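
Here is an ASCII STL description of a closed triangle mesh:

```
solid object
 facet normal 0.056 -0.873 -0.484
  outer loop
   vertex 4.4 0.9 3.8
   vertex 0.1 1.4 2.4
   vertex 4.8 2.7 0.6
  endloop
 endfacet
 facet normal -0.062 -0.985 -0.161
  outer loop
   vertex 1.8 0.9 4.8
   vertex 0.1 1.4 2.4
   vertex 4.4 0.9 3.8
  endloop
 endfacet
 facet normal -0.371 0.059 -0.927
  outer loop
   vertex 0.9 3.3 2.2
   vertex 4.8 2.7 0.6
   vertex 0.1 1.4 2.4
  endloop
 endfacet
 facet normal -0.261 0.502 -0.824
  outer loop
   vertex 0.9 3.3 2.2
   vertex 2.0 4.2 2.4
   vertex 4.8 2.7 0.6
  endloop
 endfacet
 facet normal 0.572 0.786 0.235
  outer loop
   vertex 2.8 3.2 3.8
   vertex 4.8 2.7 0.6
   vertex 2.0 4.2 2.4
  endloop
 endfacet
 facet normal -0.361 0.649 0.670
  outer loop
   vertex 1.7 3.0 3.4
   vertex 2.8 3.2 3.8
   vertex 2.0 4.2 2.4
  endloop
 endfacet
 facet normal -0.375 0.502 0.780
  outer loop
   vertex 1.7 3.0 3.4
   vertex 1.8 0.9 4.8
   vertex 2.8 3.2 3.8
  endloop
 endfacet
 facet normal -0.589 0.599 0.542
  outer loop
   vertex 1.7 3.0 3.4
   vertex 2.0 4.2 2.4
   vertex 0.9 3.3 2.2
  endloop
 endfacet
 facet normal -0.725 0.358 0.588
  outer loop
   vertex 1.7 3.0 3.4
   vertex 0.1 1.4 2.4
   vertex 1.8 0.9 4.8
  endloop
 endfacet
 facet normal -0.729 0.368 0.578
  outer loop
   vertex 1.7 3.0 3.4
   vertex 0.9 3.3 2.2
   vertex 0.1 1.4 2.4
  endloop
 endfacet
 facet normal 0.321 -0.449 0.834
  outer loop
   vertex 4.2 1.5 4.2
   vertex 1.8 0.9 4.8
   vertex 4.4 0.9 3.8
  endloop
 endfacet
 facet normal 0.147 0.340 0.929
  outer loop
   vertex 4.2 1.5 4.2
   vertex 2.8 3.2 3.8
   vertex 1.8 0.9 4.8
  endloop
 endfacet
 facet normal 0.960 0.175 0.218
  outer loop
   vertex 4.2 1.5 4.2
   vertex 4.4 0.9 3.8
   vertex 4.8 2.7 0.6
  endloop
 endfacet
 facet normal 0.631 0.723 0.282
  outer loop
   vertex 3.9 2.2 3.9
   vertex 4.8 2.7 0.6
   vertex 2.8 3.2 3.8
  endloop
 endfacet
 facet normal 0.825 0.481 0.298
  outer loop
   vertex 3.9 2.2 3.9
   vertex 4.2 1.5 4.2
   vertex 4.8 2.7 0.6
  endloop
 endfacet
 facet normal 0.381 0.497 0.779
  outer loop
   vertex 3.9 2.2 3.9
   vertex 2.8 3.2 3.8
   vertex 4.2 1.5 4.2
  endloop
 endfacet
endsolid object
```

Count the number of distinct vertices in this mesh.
10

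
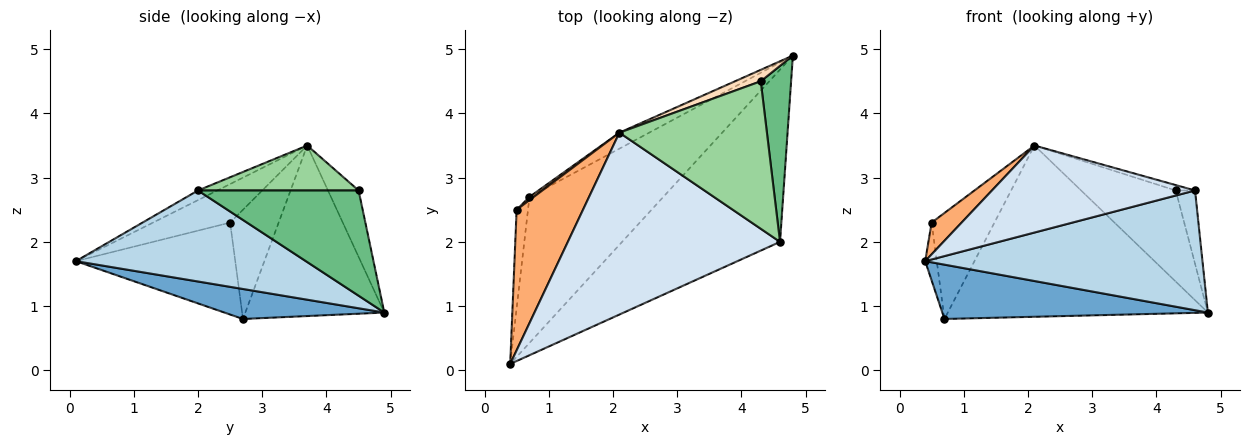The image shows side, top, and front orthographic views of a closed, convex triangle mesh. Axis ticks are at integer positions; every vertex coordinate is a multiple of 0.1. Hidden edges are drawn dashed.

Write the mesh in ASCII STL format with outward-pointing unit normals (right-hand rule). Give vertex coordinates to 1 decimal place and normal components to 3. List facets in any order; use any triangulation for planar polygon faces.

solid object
 facet normal 0.205 -0.341 -0.917
  outer loop
   vertex 0.7 2.7 0.8
   vertex 4.8 4.9 0.9
   vertex 0.4 0.1 1.7
  endloop
 endfacet
 facet normal -0.470 0.879 -0.082
  outer loop
   vertex 2.1 3.7 3.5
   vertex 4.8 4.9 0.9
   vertex 0.7 2.7 0.8
  endloop
 endfacet
 facet normal 0.428 -0.516 -0.742
  outer loop
   vertex 4.6 2.0 2.8
   vertex 0.4 0.1 1.7
   vertex 4.8 4.9 0.9
  endloop
 endfacet
 facet normal -0.041 -0.431 0.901
  outer loop
   vertex 4.6 2.0 2.8
   vertex 2.1 3.7 3.5
   vertex 0.4 0.1 1.7
  endloop
 endfacet
 facet normal -0.990 0.072 -0.122
  outer loop
   vertex 0.5 2.5 2.3
   vertex 0.7 2.7 0.8
   vertex 0.4 0.1 1.7
  endloop
 endfacet
 facet normal -0.493 -0.192 0.849
  outer loop
   vertex 0.5 2.5 2.3
   vertex 0.4 0.1 1.7
   vertex 2.1 3.7 3.5
  endloop
 endfacet
 facet normal -0.611 0.791 0.024
  outer loop
   vertex 0.5 2.5 2.3
   vertex 2.1 3.7 3.5
   vertex 0.7 2.7 0.8
  endloop
 endfacet
 facet normal -0.306 0.945 0.118
  outer loop
   vertex 4.3 4.5 2.8
   vertex 4.8 4.9 0.9
   vertex 2.1 3.7 3.5
  endloop
 endfacet
 facet normal 0.955 0.115 0.275
  outer loop
   vertex 4.3 4.5 2.8
   vertex 4.6 2.0 2.8
   vertex 4.8 4.9 0.9
  endloop
 endfacet
 facet normal 0.291 0.035 0.956
  outer loop
   vertex 4.3 4.5 2.8
   vertex 2.1 3.7 3.5
   vertex 4.6 2.0 2.8
  endloop
 endfacet
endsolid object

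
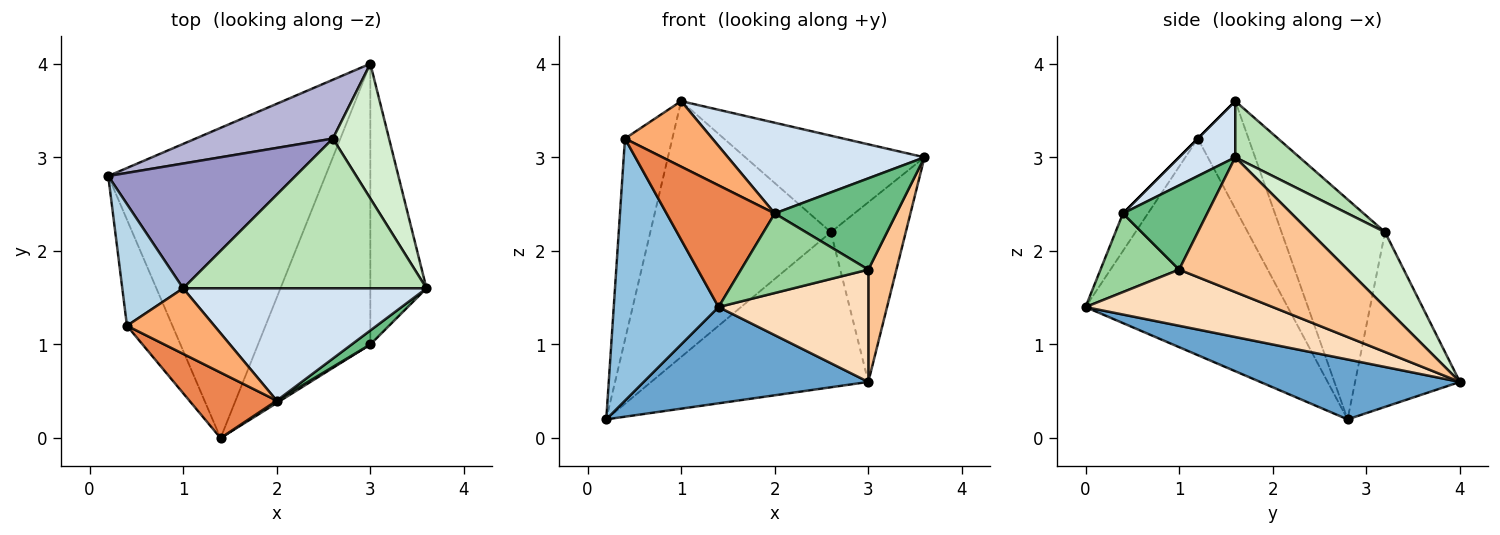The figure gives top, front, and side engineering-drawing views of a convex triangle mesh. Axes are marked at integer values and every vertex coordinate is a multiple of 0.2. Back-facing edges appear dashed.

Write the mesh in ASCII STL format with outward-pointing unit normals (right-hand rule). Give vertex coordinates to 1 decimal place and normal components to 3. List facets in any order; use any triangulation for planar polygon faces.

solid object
 facet normal 0.255 -0.287 -0.924
  outer loop
   vertex 3.0 4.0 0.6
   vertex 1.4 0.0 1.4
   vertex 0.2 2.8 0.2
  endloop
 endfacet
 facet normal -0.873 -0.453 -0.183
  outer loop
   vertex 0.4 1.2 3.2
   vertex 0.2 2.8 0.2
   vertex 1.4 0.0 1.4
  endloop
 endfacet
 facet normal -0.675 0.631 0.382
  outer loop
   vertex 0.4 1.2 3.2
   vertex 1.0 1.6 3.6
   vertex 0.2 2.8 0.2
  endloop
 endfacet
 facet normal 0.177 -0.618 0.766
  outer loop
   vertex 2.0 0.4 2.4
   vertex 3.6 1.6 3.0
   vertex 1.0 1.6 3.6
  endloop
 endfacet
 facet normal -0.199 -0.863 0.465
  outer loop
   vertex 2.0 0.4 2.4
   vertex 0.4 1.2 3.2
   vertex 1.4 0.0 1.4
  endloop
 endfacet
 facet normal 0.000 -0.707 0.707
  outer loop
   vertex 2.0 0.4 2.4
   vertex 1.0 1.6 3.6
   vertex 0.4 1.2 3.2
  endloop
 endfacet
 facet normal 0.912 -0.152 -0.380
  outer loop
   vertex 3.0 1.0 1.8
   vertex 3.0 4.0 0.6
   vertex 3.6 1.6 3.0
  endloop
 endfacet
 facet normal 0.421 -0.337 -0.842
  outer loop
   vertex 3.0 1.0 1.8
   vertex 1.4 0.0 1.4
   vertex 3.0 4.0 0.6
  endloop
 endfacet
 facet normal 0.565 -0.816 0.125
  outer loop
   vertex 3.0 1.0 1.8
   vertex 3.6 1.6 3.0
   vertex 2.0 0.4 2.4
  endloop
 endfacet
 facet normal 0.525 -0.851 0.025
  outer loop
   vertex 3.0 1.0 1.8
   vertex 2.0 0.4 2.4
   vertex 1.4 0.0 1.4
  endloop
 endfacet
 facet normal 0.190 0.532 0.825
  outer loop
   vertex 2.6 3.2 2.2
   vertex 1.0 1.6 3.6
   vertex 3.6 1.6 3.0
  endloop
 endfacet
 facet normal 0.625 0.625 0.469
  outer loop
   vertex 2.6 3.2 2.2
   vertex 3.6 1.6 3.0
   vertex 3.0 4.0 0.6
  endloop
 endfacet
 facet normal -0.458 0.799 0.390
  outer loop
   vertex 2.6 3.2 2.2
   vertex 0.2 2.8 0.2
   vertex 1.0 1.6 3.6
  endloop
 endfacet
 facet normal -0.411 0.852 0.323
  outer loop
   vertex 2.6 3.2 2.2
   vertex 3.0 4.0 0.6
   vertex 0.2 2.8 0.2
  endloop
 endfacet
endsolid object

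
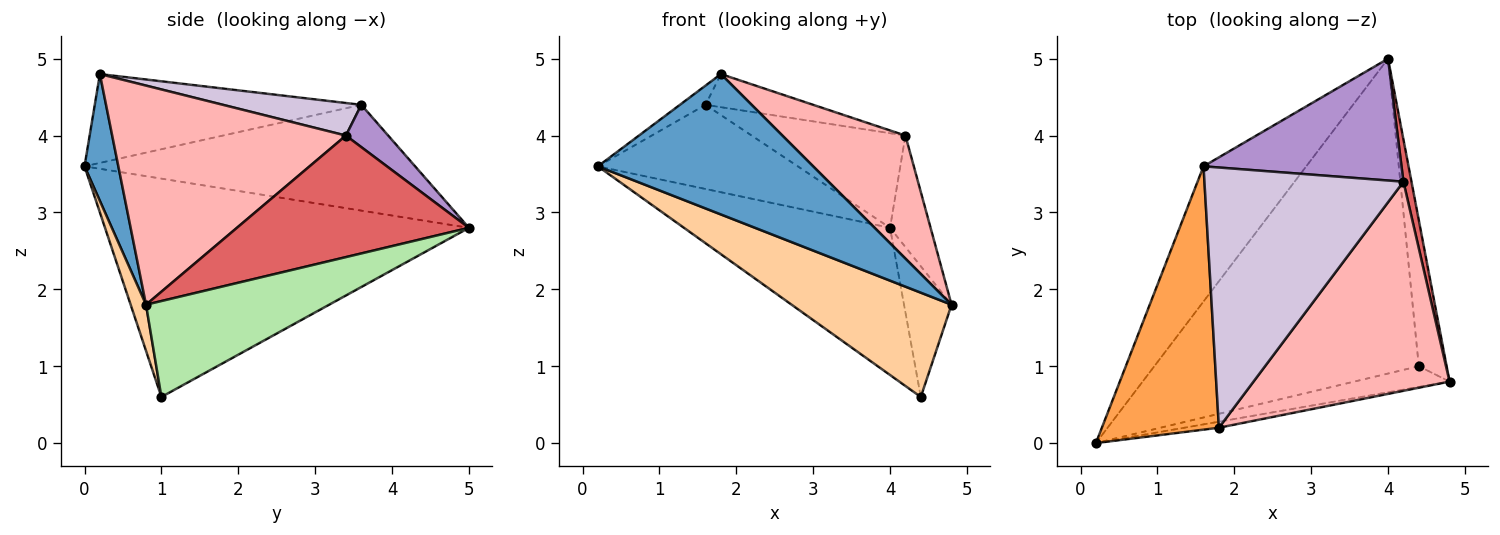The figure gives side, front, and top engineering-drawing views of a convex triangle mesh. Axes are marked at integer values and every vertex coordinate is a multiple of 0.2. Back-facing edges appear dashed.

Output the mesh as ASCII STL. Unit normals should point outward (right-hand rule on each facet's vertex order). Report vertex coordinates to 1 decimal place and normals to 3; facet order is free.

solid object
 facet normal 0.155 -0.987 -0.042
  outer loop
   vertex 1.8 0.2 4.8
   vertex 0.2 0.0 3.6
   vertex 4.8 0.8 1.8
  endloop
 endfacet
 facet normal -0.658 0.398 -0.639
  outer loop
   vertex 1.6 3.6 4.4
   vertex 4.0 5.0 2.8
   vertex 0.2 0.0 3.6
  endloop
 endfacet
 facet normal -0.604 0.058 0.795
  outer loop
   vertex 1.6 3.6 4.4
   vertex 0.2 0.0 3.6
   vertex 1.8 0.2 4.8
  endloop
 endfacet
 facet normal 0.094 -0.976 -0.194
  outer loop
   vertex 4.4 1.0 0.6
   vertex 4.8 0.8 1.8
   vertex 0.2 0.0 3.6
  endloop
 endfacet
 facet normal -0.599 0.339 -0.725
  outer loop
   vertex 4.4 1.0 0.6
   vertex 0.2 0.0 3.6
   vertex 4.0 5.0 2.8
  endloop
 endfacet
 facet normal 0.932 0.242 -0.270
  outer loop
   vertex 4.4 1.0 0.6
   vertex 4.0 5.0 2.8
   vertex 4.8 0.8 1.8
  endloop
 endfacet
 facet normal 0.983 0.172 0.065
  outer loop
   vertex 4.2 3.4 4.0
   vertex 4.8 0.8 1.8
   vertex 4.0 5.0 2.8
  endloop
 endfacet
 facet normal 0.694 -0.365 0.621
  outer loop
   vertex 4.2 3.4 4.0
   vertex 1.8 0.2 4.8
   vertex 4.8 0.8 1.8
  endloop
 endfacet
 facet normal 0.166 0.605 0.779
  outer loop
   vertex 4.2 3.4 4.0
   vertex 4.0 5.0 2.8
   vertex 1.6 3.6 4.4
  endloop
 endfacet
 facet normal 0.160 0.125 0.979
  outer loop
   vertex 4.2 3.4 4.0
   vertex 1.6 3.6 4.4
   vertex 1.8 0.2 4.8
  endloop
 endfacet
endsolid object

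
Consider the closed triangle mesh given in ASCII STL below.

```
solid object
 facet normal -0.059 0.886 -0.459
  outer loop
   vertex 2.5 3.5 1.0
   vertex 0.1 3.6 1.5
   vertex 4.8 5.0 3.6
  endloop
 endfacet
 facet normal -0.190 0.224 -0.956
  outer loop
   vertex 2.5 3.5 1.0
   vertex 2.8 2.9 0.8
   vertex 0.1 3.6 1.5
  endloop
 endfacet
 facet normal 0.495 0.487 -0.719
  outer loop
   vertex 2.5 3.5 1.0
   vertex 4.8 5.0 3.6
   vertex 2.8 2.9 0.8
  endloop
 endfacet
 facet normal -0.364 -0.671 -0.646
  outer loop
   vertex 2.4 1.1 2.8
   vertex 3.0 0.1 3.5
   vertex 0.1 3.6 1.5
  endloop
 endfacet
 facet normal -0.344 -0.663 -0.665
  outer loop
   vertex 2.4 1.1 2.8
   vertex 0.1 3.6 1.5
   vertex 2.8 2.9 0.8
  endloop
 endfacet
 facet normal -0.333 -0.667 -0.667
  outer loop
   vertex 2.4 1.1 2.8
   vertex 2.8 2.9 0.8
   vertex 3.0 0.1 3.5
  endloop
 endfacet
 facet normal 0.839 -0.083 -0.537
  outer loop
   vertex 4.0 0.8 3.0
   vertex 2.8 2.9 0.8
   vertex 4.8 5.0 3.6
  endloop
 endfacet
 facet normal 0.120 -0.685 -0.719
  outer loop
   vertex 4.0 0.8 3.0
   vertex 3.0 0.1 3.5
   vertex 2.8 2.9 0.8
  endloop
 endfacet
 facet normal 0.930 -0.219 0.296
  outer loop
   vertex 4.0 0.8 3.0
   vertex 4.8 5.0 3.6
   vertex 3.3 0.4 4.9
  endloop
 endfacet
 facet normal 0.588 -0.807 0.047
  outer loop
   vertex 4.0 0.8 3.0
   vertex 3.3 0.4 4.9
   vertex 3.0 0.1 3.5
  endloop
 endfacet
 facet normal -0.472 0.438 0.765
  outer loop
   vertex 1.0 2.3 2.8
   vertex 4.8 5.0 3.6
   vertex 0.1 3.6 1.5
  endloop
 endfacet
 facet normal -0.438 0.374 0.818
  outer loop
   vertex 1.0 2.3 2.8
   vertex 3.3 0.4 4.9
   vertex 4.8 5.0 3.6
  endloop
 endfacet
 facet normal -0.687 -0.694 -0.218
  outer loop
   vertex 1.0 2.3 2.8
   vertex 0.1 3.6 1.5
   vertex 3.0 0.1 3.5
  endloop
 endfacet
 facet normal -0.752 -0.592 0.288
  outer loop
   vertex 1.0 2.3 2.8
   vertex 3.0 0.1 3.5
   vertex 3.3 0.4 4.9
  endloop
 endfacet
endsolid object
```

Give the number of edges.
21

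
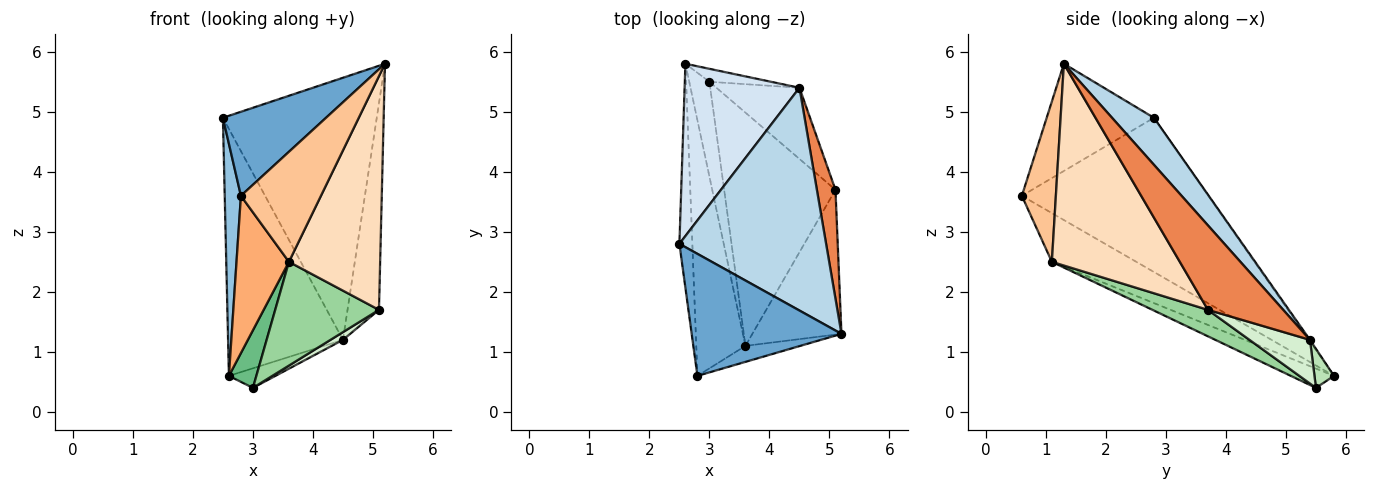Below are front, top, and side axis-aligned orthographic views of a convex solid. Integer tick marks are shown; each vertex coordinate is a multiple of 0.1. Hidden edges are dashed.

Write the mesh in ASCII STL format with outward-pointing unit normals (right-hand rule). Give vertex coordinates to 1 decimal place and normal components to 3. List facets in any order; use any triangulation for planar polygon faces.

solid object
 facet normal -0.508 -0.489 0.710
  outer loop
   vertex 2.8 0.6 3.6
   vertex 5.2 1.3 5.8
   vertex 2.5 2.8 4.9
  endloop
 endfacet
 facet normal -0.993 -0.086 -0.083
  outer loop
   vertex 2.8 0.6 3.6
   vertex 2.5 2.8 4.9
   vertex 2.6 5.8 0.6
  endloop
 endfacet
 facet normal 0.203 0.746 0.634
  outer loop
   vertex 4.5 5.4 1.2
   vertex 2.5 2.8 4.9
   vertex 5.2 1.3 5.8
  endloop
 endfacet
 facet normal -0.008 0.820 0.572
  outer loop
   vertex 4.5 5.4 1.2
   vertex 2.6 5.8 0.6
   vertex 2.5 2.8 4.9
  endloop
 endfacet
 facet normal 0.904 0.378 0.199
  outer loop
   vertex 4.5 5.4 1.2
   vertex 5.2 1.3 5.8
   vertex 5.1 3.7 1.7
  endloop
 endfacet
 facet normal -0.645 -0.400 -0.651
  outer loop
   vertex 3.6 1.1 2.5
   vertex 2.8 0.6 3.6
   vertex 2.6 5.8 0.6
  endloop
 endfacet
 facet normal 0.388 -0.912 -0.133
  outer loop
   vertex 3.6 1.1 2.5
   vertex 5.2 1.3 5.8
   vertex 2.8 0.6 3.6
  endloop
 endfacet
 facet normal 0.766 -0.546 -0.338
  outer loop
   vertex 3.6 1.1 2.5
   vertex 5.1 3.7 1.7
   vertex 5.2 1.3 5.8
  endloop
 endfacet
 facet normal -0.633 -0.402 -0.662
  outer loop
   vertex 3.0 5.5 0.4
   vertex 3.6 1.1 2.5
   vertex 2.6 5.8 0.6
  endloop
 endfacet
 facet normal 0.212 -0.397 -0.893
  outer loop
   vertex 3.0 5.5 0.4
   vertex 5.1 3.7 1.7
   vertex 3.6 1.1 2.5
  endloop
 endfacet
 facet normal 0.330 0.787 -0.521
  outer loop
   vertex 3.0 5.5 0.4
   vertex 2.6 5.8 0.6
   vertex 4.5 5.4 1.2
  endloop
 endfacet
 facet normal 0.463 -0.096 -0.881
  outer loop
   vertex 3.0 5.5 0.4
   vertex 4.5 5.4 1.2
   vertex 5.1 3.7 1.7
  endloop
 endfacet
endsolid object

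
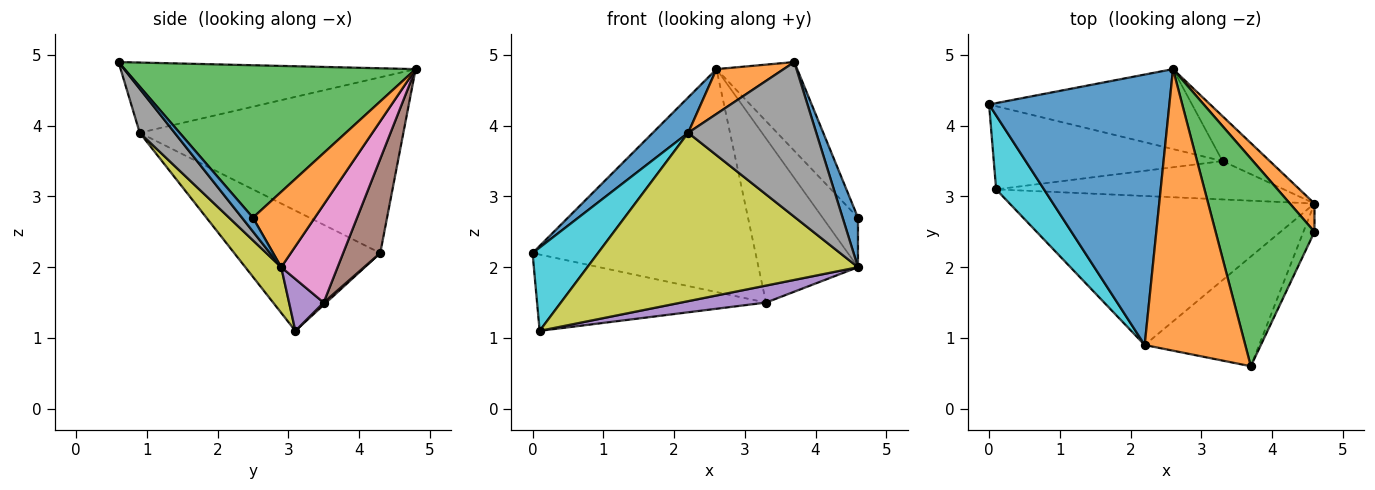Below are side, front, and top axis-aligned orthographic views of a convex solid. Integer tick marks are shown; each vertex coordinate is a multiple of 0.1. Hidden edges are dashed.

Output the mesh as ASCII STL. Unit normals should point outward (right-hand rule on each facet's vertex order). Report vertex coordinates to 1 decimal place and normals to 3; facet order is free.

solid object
 facet normal 0.527 -0.738 -0.422
  outer loop
   vertex 4.6 2.5 2.7
   vertex 3.7 0.6 4.9
   vertex 4.6 2.9 2.0
  endloop
 endfacet
 facet normal 0.835 0.477 0.273
  outer loop
   vertex 4.6 2.5 2.7
   vertex 4.6 2.9 2.0
   vertex 2.6 4.8 4.8
  endloop
 endfacet
 facet normal 0.817 0.227 0.530
  outer loop
   vertex 4.6 2.5 2.7
   vertex 2.6 4.8 4.8
   vertex 3.7 0.6 4.9
  endloop
 endfacet
 facet normal 0.008 0.676 -0.737
  outer loop
   vertex 3.3 3.5 1.5
   vertex 0.1 3.1 1.1
   vertex 0.0 4.3 2.2
  endloop
 endfacet
 facet normal 0.163 -0.399 -0.902
  outer loop
   vertex 3.3 3.5 1.5
   vertex 4.6 2.9 2.0
   vertex 0.1 3.1 1.1
  endloop
 endfacet
 facet normal 0.155 0.930 -0.334
  outer loop
   vertex 3.3 3.5 1.5
   vertex 0.0 4.3 2.2
   vertex 2.6 4.8 4.8
  endloop
 endfacet
 facet normal 0.480 0.846 -0.232
  outer loop
   vertex 3.3 3.5 1.5
   vertex 2.6 4.8 4.8
   vertex 4.6 2.9 2.0
  endloop
 endfacet
 facet normal 0.217 -0.796 -0.564
  outer loop
   vertex 2.2 0.9 3.9
   vertex 4.6 2.9 2.0
   vertex 3.7 0.6 4.9
  endloop
 endfacet
 facet normal 0.099 -0.745 -0.660
  outer loop
   vertex 2.2 0.9 3.9
   vertex 0.1 3.1 1.1
   vertex 4.6 2.9 2.0
  endloop
 endfacet
 facet normal -0.858 -0.384 0.341
  outer loop
   vertex 2.2 0.9 3.9
   vertex 0.0 4.3 2.2
   vertex 0.1 3.1 1.1
  endloop
 endfacet
 facet normal -0.695 -0.093 0.713
  outer loop
   vertex 2.2 0.9 3.9
   vertex 2.6 4.8 4.8
   vertex 0.0 4.3 2.2
  endloop
 endfacet
 facet normal -0.568 -0.129 0.813
  outer loop
   vertex 2.2 0.9 3.9
   vertex 3.7 0.6 4.9
   vertex 2.6 4.8 4.8
  endloop
 endfacet
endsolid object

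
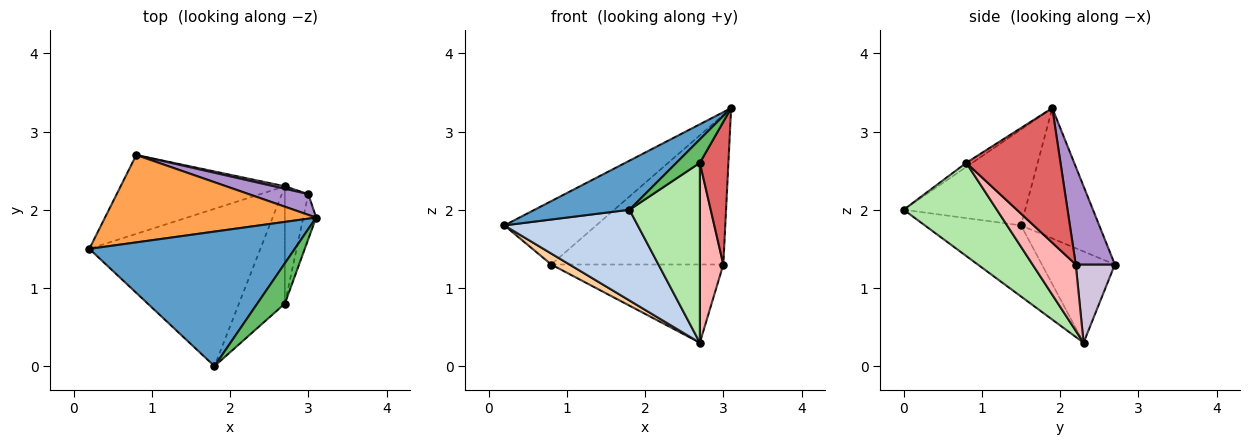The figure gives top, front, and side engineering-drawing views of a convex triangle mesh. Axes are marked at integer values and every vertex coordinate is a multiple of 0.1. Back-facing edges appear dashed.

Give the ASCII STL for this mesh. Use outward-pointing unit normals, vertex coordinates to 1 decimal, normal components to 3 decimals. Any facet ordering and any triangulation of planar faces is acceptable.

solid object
 facet normal -0.402 -0.314 0.860
  outer loop
   vertex 1.8 0.0 2.0
   vertex 3.1 1.9 3.3
   vertex 0.2 1.5 1.8
  endloop
 endfacet
 facet normal -0.339 -0.470 -0.815
  outer loop
   vertex 2.7 2.3 0.3
   vertex 1.8 0.0 2.0
   vertex 0.2 1.5 1.8
  endloop
 endfacet
 facet normal -0.447 0.525 0.724
  outer loop
   vertex 0.8 2.7 1.3
   vertex 0.2 1.5 1.8
   vertex 3.1 1.9 3.3
  endloop
 endfacet
 facet normal -0.482 -0.121 -0.868
  outer loop
   vertex 0.8 2.7 1.3
   vertex 2.7 2.3 0.3
   vertex 0.2 1.5 1.8
  endloop
 endfacet
 facet normal -0.128 -0.499 0.857
  outer loop
   vertex 2.7 0.8 2.6
   vertex 3.1 1.9 3.3
   vertex 1.8 0.0 2.0
  endloop
 endfacet
 facet normal 0.743 -0.561 -0.366
  outer loop
   vertex 2.7 0.8 2.6
   vertex 1.8 0.0 2.0
   vertex 2.7 2.3 0.3
  endloop
 endfacet
 facet normal 0.953 -0.289 -0.091
  outer loop
   vertex 3.0 2.2 1.3
   vertex 3.1 1.9 3.3
   vertex 2.7 0.8 2.6
  endloop
 endfacet
 facet normal 0.839 -0.456 -0.297
  outer loop
   vertex 3.0 2.2 1.3
   vertex 2.7 0.8 2.6
   vertex 2.7 2.3 0.3
  endloop
 endfacet
 facet normal 0.220 0.966 0.134
  outer loop
   vertex 3.0 2.2 1.3
   vertex 0.8 2.7 1.3
   vertex 3.1 1.9 3.3
  endloop
 endfacet
 facet normal 0.222 0.975 0.031
  outer loop
   vertex 3.0 2.2 1.3
   vertex 2.7 2.3 0.3
   vertex 0.8 2.7 1.3
  endloop
 endfacet
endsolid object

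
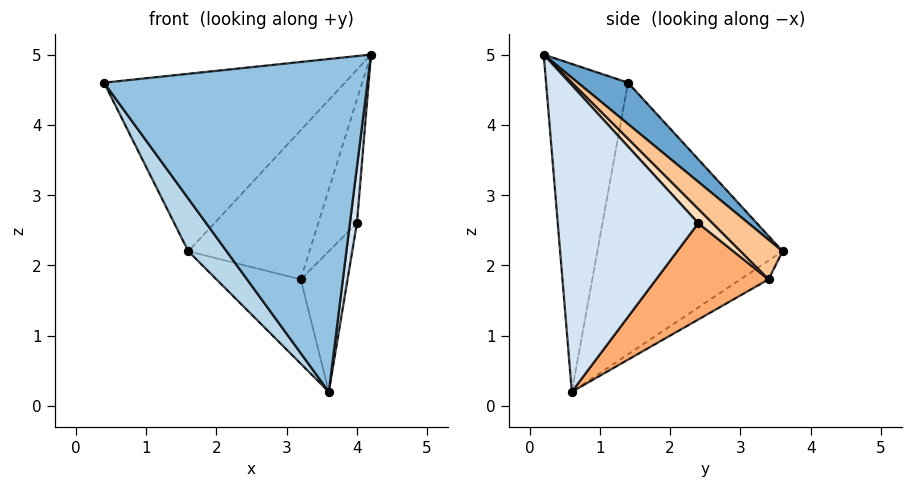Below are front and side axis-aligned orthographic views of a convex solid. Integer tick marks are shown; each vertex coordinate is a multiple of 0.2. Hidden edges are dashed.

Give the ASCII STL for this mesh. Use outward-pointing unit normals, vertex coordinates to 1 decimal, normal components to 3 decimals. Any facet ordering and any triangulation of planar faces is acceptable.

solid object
 facet normal 0.144 0.692 0.707
  outer loop
   vertex 1.6 3.6 2.2
   vertex 0.4 1.4 4.6
   vertex 4.2 0.2 5.0
  endloop
 endfacet
 facet normal -0.297 -0.954 -0.042
  outer loop
   vertex 3.6 0.6 0.2
   vertex 4.2 0.2 5.0
   vertex 0.4 1.4 4.6
  endloop
 endfacet
 facet normal -0.812 -0.168 -0.560
  outer loop
   vertex 3.6 0.6 0.2
   vertex 0.4 1.4 4.6
   vertex 1.6 3.6 2.2
  endloop
 endfacet
 facet normal 0.991 -0.050 -0.128
  outer loop
   vertex 4.0 2.4 2.6
   vertex 4.2 0.2 5.0
   vertex 3.6 0.6 0.2
  endloop
 endfacet
 facet normal -0.158 0.473 -0.867
  outer loop
   vertex 3.2 3.4 1.8
   vertex 3.6 0.6 0.2
   vertex 1.6 3.6 2.2
  endloop
 endfacet
 facet normal 0.844 0.352 -0.405
  outer loop
   vertex 3.2 3.4 1.8
   vertex 4.0 2.4 2.6
   vertex 3.6 0.6 0.2
  endloop
 endfacet
 facet normal 0.251 0.723 0.644
  outer loop
   vertex 3.2 3.4 1.8
   vertex 1.6 3.6 2.2
   vertex 4.2 0.2 5.0
  endloop
 endfacet
 facet normal 0.263 0.722 0.640
  outer loop
   vertex 3.2 3.4 1.8
   vertex 4.2 0.2 5.0
   vertex 4.0 2.4 2.6
  endloop
 endfacet
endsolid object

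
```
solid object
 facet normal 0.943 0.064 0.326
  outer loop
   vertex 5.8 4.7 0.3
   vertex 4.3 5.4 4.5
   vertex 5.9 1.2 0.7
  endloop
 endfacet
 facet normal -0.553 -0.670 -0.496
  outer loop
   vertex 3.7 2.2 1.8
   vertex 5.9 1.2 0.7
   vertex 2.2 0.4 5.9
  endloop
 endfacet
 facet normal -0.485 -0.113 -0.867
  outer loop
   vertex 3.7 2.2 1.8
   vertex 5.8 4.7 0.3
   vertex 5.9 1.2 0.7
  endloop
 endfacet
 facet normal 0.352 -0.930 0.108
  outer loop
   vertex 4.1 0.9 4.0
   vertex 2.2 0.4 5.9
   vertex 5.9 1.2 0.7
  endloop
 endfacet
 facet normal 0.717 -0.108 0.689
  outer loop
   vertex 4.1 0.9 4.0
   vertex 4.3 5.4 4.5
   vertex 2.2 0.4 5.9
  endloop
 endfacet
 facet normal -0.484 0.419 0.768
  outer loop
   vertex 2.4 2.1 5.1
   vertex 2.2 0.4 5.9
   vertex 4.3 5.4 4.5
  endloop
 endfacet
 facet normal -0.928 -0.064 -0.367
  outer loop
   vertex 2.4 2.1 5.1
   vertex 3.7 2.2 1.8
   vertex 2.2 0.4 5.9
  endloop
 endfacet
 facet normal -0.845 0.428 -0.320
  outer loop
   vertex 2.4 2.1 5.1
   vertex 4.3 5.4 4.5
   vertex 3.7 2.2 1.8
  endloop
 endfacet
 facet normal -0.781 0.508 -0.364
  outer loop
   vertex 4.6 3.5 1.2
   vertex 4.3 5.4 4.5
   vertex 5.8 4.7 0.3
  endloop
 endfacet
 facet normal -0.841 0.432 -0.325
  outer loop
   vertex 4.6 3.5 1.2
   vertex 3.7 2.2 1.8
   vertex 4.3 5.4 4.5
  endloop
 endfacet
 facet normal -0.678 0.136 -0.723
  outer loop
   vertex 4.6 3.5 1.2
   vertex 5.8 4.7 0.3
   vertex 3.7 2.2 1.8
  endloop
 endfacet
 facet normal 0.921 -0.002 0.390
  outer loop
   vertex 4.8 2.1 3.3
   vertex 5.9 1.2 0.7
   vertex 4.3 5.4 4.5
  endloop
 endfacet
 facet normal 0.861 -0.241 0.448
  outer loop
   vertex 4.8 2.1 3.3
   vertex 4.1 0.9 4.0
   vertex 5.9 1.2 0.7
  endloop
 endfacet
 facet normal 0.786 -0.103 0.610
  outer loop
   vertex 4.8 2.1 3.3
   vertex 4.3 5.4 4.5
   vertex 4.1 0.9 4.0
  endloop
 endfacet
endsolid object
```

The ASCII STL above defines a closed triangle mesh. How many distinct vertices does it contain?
9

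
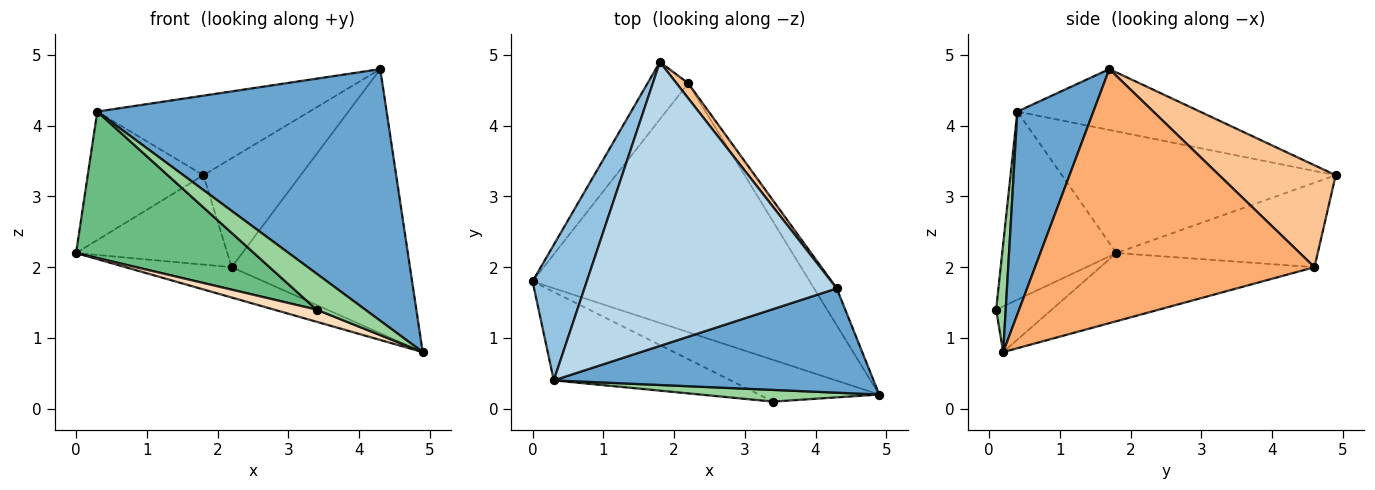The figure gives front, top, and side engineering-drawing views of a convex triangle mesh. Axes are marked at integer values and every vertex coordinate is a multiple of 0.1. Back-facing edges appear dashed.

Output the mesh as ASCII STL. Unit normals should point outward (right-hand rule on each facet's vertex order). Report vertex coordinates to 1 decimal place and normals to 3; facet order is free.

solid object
 facet normal 0.236 -0.898 0.372
  outer loop
   vertex 0.3 0.4 4.2
   vertex 4.9 0.2 0.8
   vertex 4.3 1.7 4.8
  endloop
 endfacet
 facet normal -0.852 0.360 0.380
  outer loop
   vertex 0.3 0.4 4.2
   vertex 1.8 4.9 3.3
   vertex 0.0 1.8 2.2
  endloop
 endfacet
 facet normal -0.226 0.263 0.938
  outer loop
   vertex 0.3 0.4 4.2
   vertex 4.3 1.7 4.8
   vertex 1.8 4.9 3.3
  endloop
 endfacet
 facet normal -0.237 0.117 -0.964
  outer loop
   vertex 2.2 4.6 2.0
   vertex 4.9 0.2 0.8
   vertex 0.0 1.8 2.2
  endloop
 endfacet
 facet normal -0.746 0.561 -0.359
  outer loop
   vertex 2.2 4.6 2.0
   vertex 0.0 1.8 2.2
   vertex 1.8 4.9 3.3
  endloop
 endfacet
 facet normal 0.841 0.536 -0.075
  outer loop
   vertex 2.2 4.6 2.0
   vertex 4.3 1.7 4.8
   vertex 4.9 0.2 0.8
  endloop
 endfacet
 facet normal 0.765 0.639 0.088
  outer loop
   vertex 2.2 4.6 2.0
   vertex 1.8 4.9 3.3
   vertex 4.3 1.7 4.8
  endloop
 endfacet
 facet normal -0.343 -0.262 -0.902
  outer loop
   vertex 3.4 0.1 1.4
   vertex 0.0 1.8 2.2
   vertex 4.9 0.2 0.8
  endloop
 endfacet
 facet normal -0.482 -0.750 -0.453
  outer loop
   vertex 3.4 0.1 1.4
   vertex 0.3 0.4 4.2
   vertex 0.0 1.8 2.2
  endloop
 endfacet
 facet normal 0.184 -0.935 0.304
  outer loop
   vertex 3.4 0.1 1.4
   vertex 4.9 0.2 0.8
   vertex 0.3 0.4 4.2
  endloop
 endfacet
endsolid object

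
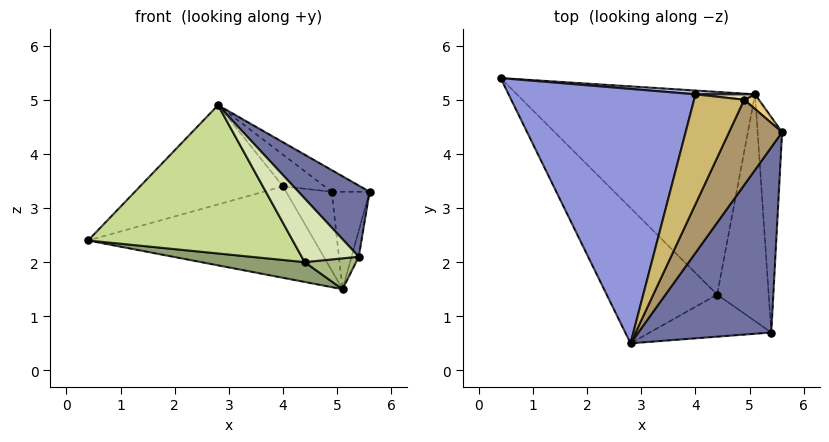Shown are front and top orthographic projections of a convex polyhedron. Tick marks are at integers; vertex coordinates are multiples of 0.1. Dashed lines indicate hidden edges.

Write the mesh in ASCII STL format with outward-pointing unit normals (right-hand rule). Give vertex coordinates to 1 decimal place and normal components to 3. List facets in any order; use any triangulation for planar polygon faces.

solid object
 facet normal 0.718 -0.249 0.649
  outer loop
   vertex 5.4 0.7 2.1
   vertex 5.6 4.4 3.3
   vertex 2.8 0.5 4.9
  endloop
 endfacet
 facet normal 0.966 0.031 -0.256
  outer loop
   vertex 5.4 0.7 2.1
   vertex 5.1 5.1 1.5
   vertex 5.6 4.4 3.3
  endloop
 endfacet
 facet normal -0.223 0.354 0.908
  outer loop
   vertex 4.0 5.1 3.4
   vertex 0.4 5.4 2.4
   vertex 2.8 0.5 4.9
  endloop
 endfacet
 facet normal 0.072 0.997 0.041
  outer loop
   vertex 4.0 5.1 3.4
   vertex 5.1 5.1 1.5
   vertex 0.4 5.4 2.4
  endloop
 endfacet
 facet normal -0.193 -0.095 -0.977
  outer loop
   vertex 4.4 1.4 2.0
   vertex 0.4 5.4 2.4
   vertex 5.1 5.1 1.5
  endloop
 endfacet
 facet normal 0.005 -0.135 -0.991
  outer loop
   vertex 4.4 1.4 2.0
   vertex 5.1 5.1 1.5
   vertex 5.4 0.7 2.1
  endloop
 endfacet
 facet normal -0.628 -0.575 -0.525
  outer loop
   vertex 4.4 1.4 2.0
   vertex 2.8 0.5 4.9
   vertex 0.4 5.4 2.4
  endloop
 endfacet
 facet normal -0.468 -0.738 -0.487
  outer loop
   vertex 4.4 1.4 2.0
   vertex 5.4 0.7 2.1
   vertex 2.8 0.5 4.9
  endloop
 endfacet
 facet normal 0.206 0.241 0.948
  outer loop
   vertex 4.9 5.0 3.3
   vertex 2.8 0.5 4.9
   vertex 5.6 4.4 3.3
  endloop
 endfacet
 facet normal 0.136 0.275 0.952
  outer loop
   vertex 4.9 5.0 3.3
   vertex 4.0 5.1 3.4
   vertex 2.8 0.5 4.9
  endloop
 endfacet
 facet normal 0.647 0.754 0.114
  outer loop
   vertex 4.9 5.0 3.3
   vertex 5.6 4.4 3.3
   vertex 5.1 5.1 1.5
  endloop
 endfacet
 facet normal 0.118 0.991 0.068
  outer loop
   vertex 4.9 5.0 3.3
   vertex 5.1 5.1 1.5
   vertex 4.0 5.1 3.4
  endloop
 endfacet
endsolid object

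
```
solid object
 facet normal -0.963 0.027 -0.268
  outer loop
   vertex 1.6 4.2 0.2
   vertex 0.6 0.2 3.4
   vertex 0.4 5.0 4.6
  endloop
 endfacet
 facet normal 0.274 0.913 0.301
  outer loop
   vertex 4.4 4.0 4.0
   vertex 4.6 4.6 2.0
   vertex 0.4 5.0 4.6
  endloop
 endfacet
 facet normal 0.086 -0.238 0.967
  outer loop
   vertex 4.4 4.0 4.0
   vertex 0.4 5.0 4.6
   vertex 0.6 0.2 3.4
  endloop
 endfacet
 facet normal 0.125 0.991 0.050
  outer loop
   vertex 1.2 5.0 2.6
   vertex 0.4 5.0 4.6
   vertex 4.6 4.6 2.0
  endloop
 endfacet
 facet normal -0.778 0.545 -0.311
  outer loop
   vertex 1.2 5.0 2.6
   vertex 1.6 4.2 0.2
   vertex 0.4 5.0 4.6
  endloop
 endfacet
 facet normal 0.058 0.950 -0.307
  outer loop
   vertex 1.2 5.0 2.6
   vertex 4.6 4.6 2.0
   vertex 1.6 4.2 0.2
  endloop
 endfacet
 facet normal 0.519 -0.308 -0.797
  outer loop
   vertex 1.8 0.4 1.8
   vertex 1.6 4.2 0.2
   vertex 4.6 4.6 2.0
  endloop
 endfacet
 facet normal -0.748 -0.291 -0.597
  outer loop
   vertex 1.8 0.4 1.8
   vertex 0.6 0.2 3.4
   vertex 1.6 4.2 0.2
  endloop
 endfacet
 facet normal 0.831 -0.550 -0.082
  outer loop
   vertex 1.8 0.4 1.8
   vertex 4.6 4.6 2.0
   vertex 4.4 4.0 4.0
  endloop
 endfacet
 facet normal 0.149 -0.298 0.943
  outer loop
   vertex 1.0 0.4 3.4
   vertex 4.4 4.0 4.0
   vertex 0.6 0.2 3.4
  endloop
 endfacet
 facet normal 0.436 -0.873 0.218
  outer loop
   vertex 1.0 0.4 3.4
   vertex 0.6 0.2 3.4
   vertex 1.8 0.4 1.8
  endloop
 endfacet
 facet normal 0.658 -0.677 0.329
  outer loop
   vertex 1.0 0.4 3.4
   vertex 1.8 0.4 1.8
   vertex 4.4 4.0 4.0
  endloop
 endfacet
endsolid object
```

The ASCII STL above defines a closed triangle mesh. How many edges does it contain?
18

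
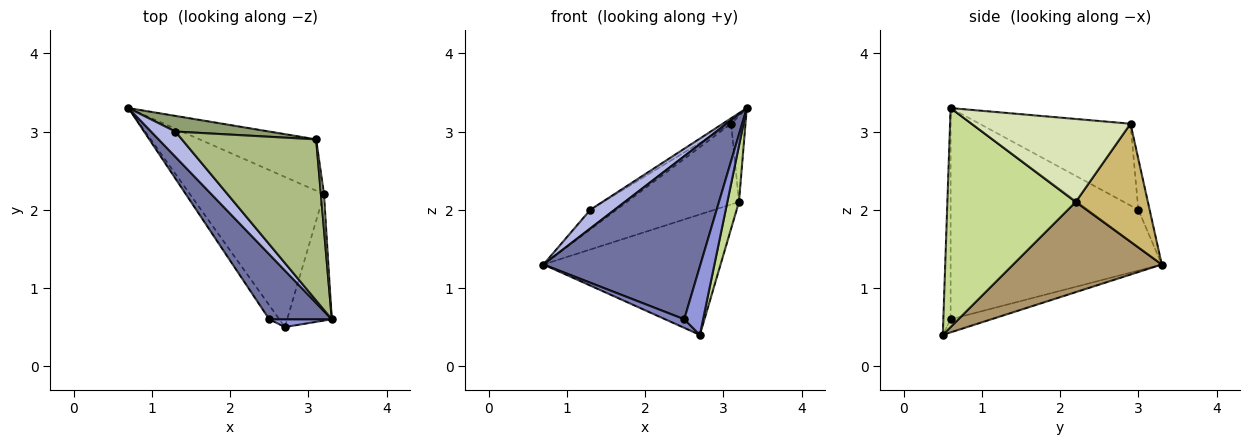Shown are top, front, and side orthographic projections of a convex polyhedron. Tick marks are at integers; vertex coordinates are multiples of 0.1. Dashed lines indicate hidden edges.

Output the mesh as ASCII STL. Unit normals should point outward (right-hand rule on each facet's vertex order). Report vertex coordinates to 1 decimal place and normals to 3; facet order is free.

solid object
 facet normal -0.781 -0.580 0.231
  outer loop
   vertex 2.5 0.6 0.6
   vertex 3.3 0.6 3.3
   vertex 0.7 3.3 1.3
  endloop
 endfacet
 facet normal -0.744 -0.348 -0.570
  outer loop
   vertex 2.5 0.6 0.6
   vertex 0.7 3.3 1.3
   vertex 2.7 0.5 0.4
  endloop
 endfacet
 facet normal -0.358 -0.928 0.106
  outer loop
   vertex 2.5 0.6 0.6
   vertex 2.7 0.5 0.4
   vertex 3.3 0.6 3.3
  endloop
 endfacet
 facet normal -0.777 -0.374 0.506
  outer loop
   vertex 1.3 3.0 2.0
   vertex 0.7 3.3 1.3
   vertex 3.3 0.6 3.3
  endloop
 endfacet
 facet normal -0.321 0.740 0.592
  outer loop
   vertex 1.3 3.0 2.0
   vertex 3.1 2.9 3.1
   vertex 0.7 3.3 1.3
  endloop
 endfacet
 facet normal -0.520 0.029 0.854
  outer loop
   vertex 1.3 3.0 2.0
   vertex 3.3 0.6 3.3
   vertex 3.1 2.9 3.1
  endloop
 endfacet
 facet normal 0.976 -0.088 -0.199
  outer loop
   vertex 3.2 2.2 2.1
   vertex 3.3 0.6 3.3
   vertex 2.7 0.5 0.4
  endloop
 endfacet
 facet normal 0.995 0.090 0.037
  outer loop
   vertex 3.2 2.2 2.1
   vertex 3.1 2.9 3.1
   vertex 3.3 0.6 3.3
  endloop
 endfacet
 facet normal 0.465 0.554 -0.691
  outer loop
   vertex 3.2 2.2 2.1
   vertex 2.7 0.5 0.4
   vertex 0.7 3.3 1.3
  endloop
 endfacet
 facet normal 0.477 0.742 -0.471
  outer loop
   vertex 3.2 2.2 2.1
   vertex 0.7 3.3 1.3
   vertex 3.1 2.9 3.1
  endloop
 endfacet
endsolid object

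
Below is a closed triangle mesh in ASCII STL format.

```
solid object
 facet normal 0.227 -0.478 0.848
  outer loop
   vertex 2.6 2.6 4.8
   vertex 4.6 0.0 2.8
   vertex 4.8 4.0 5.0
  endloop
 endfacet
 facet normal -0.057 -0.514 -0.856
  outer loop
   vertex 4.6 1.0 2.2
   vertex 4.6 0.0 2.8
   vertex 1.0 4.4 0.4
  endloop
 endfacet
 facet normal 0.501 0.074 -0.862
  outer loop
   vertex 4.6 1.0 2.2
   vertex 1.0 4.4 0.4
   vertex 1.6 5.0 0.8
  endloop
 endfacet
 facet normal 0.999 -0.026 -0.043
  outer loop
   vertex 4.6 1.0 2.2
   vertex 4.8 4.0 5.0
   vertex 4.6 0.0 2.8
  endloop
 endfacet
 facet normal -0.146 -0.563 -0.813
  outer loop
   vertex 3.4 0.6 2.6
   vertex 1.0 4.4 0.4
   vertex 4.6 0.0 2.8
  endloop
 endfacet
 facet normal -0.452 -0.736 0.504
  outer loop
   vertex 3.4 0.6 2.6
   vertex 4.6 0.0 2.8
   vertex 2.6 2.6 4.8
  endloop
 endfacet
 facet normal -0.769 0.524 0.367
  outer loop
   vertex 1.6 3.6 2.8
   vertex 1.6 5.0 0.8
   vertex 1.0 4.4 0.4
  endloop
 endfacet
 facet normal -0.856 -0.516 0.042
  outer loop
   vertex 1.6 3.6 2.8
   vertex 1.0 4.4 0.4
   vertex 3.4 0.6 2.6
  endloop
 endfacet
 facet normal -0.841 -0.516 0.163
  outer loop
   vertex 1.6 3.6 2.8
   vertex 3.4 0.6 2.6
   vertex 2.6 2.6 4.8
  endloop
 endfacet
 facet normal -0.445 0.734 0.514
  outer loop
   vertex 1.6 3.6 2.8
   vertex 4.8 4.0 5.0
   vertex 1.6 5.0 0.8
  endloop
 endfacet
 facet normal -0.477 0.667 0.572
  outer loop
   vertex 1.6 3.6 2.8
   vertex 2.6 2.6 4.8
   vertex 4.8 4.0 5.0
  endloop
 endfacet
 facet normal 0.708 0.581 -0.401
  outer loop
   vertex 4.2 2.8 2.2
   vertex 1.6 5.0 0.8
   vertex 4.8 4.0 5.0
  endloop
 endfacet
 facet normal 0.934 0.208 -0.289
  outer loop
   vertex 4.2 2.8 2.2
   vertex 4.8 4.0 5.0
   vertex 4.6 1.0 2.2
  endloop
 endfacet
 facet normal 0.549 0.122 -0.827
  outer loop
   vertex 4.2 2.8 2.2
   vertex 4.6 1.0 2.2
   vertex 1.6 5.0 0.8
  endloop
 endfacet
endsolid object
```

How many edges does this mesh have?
21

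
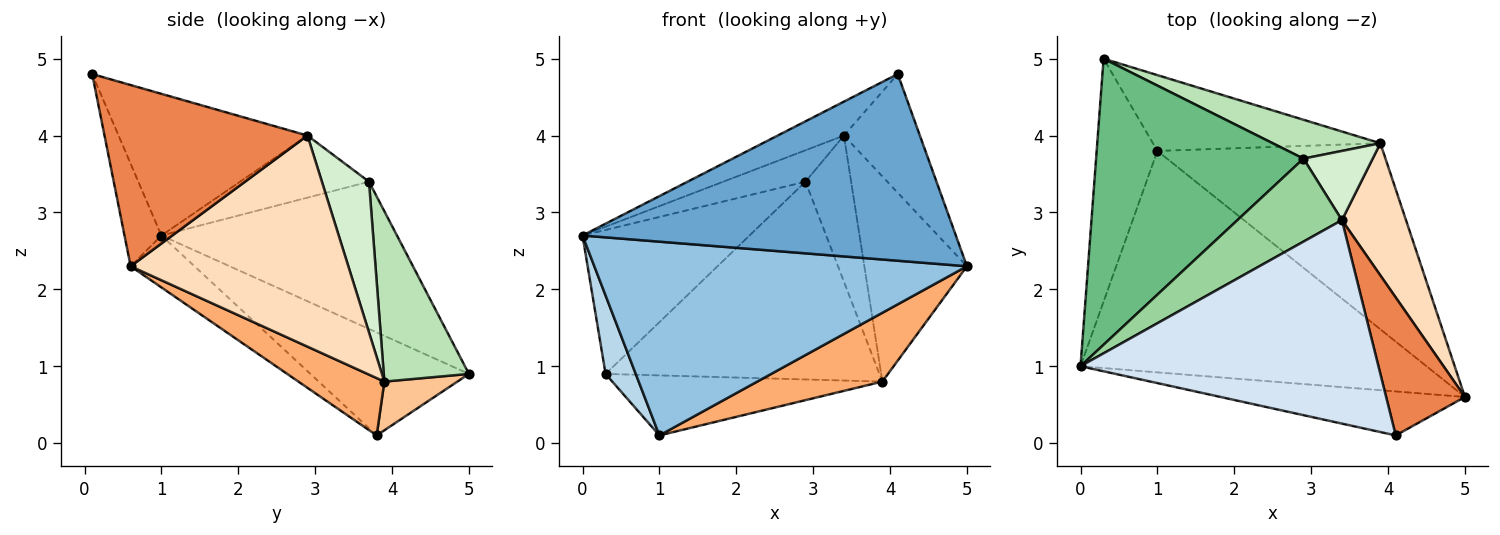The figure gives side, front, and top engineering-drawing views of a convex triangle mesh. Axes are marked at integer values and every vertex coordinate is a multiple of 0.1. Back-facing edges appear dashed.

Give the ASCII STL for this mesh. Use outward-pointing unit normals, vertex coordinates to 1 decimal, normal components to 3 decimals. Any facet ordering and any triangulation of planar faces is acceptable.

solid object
 facet normal -0.096 -0.969 -0.228
  outer loop
   vertex 4.1 0.1 4.8
   vertex 0.0 1.0 2.7
   vertex 5.0 0.6 2.3
  endloop
 endfacet
 facet normal -0.112 -0.654 -0.748
  outer loop
   vertex 1.0 3.8 0.1
   vertex 5.0 0.6 2.3
   vertex 0.0 1.0 2.7
  endloop
 endfacet
 facet normal -0.850 -0.162 -0.501
  outer loop
   vertex 1.0 3.8 0.1
   vertex 0.0 1.0 2.7
   vertex 0.3 5.0 0.9
  endloop
 endfacet
 facet normal -0.425 0.149 0.893
  outer loop
   vertex 3.4 2.9 4.0
   vertex 0.0 1.0 2.7
   vertex 4.1 0.1 4.8
  endloop
 endfacet
 facet normal 0.867 0.325 0.377
  outer loop
   vertex 3.4 2.9 4.0
   vertex 4.1 0.1 4.8
   vertex 5.0 0.6 2.3
  endloop
 endfacet
 facet normal 0.232 -0.337 -0.912
  outer loop
   vertex 3.9 3.9 0.8
   vertex 5.0 0.6 2.3
   vertex 1.0 3.8 0.1
  endloop
 endfacet
 facet normal 0.166 0.612 -0.773
  outer loop
   vertex 3.9 3.9 0.8
   vertex 1.0 3.8 0.1
   vertex 0.3 5.0 0.9
  endloop
 endfacet
 facet normal 0.872 0.411 0.265
  outer loop
   vertex 3.9 3.9 0.8
   vertex 3.4 2.9 4.0
   vertex 5.0 0.6 2.3
  endloop
 endfacet
 facet normal -0.536 0.380 0.754
  outer loop
   vertex 2.9 3.7 3.4
   vertex 0.3 5.0 0.9
   vertex 0.0 1.0 2.7
  endloop
 endfacet
 facet normal -0.486 0.310 0.818
  outer loop
   vertex 2.9 3.7 3.4
   vertex 0.0 1.0 2.7
   vertex 3.4 2.9 4.0
  endloop
 endfacet
 facet normal 0.292 0.938 0.184
  outer loop
   vertex 2.9 3.7 3.4
   vertex 3.9 3.9 0.8
   vertex 0.3 5.0 0.9
  endloop
 endfacet
 facet normal 0.682 0.661 0.313
  outer loop
   vertex 2.9 3.7 3.4
   vertex 3.4 2.9 4.0
   vertex 3.9 3.9 0.8
  endloop
 endfacet
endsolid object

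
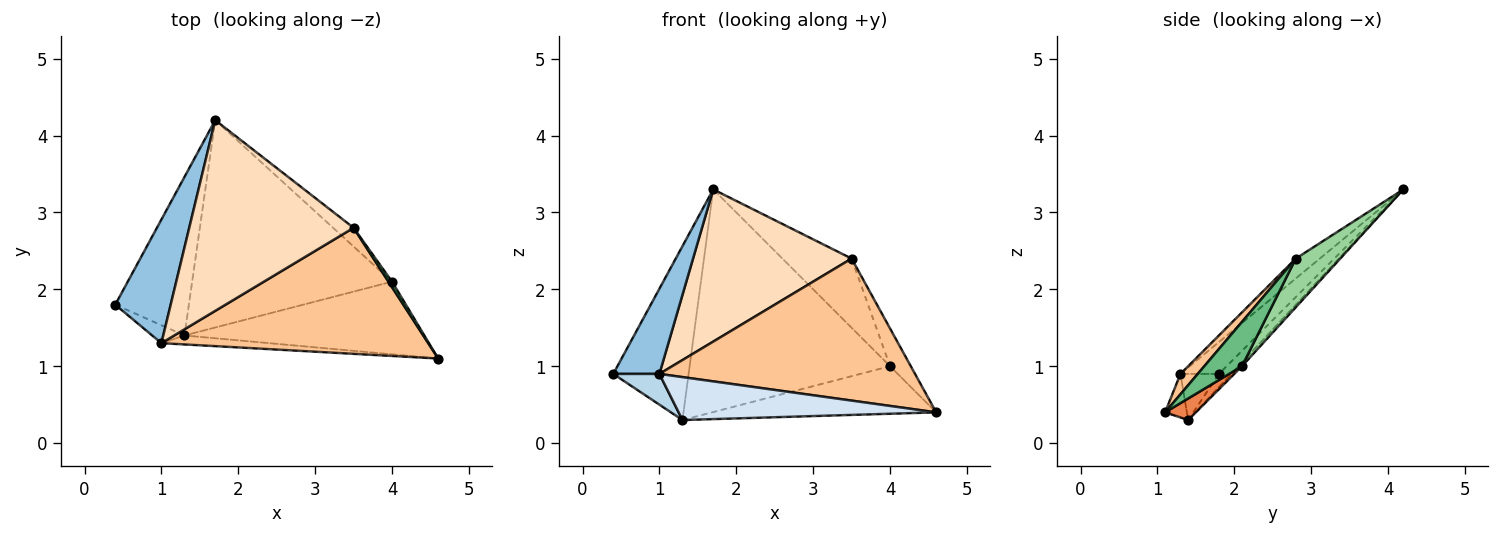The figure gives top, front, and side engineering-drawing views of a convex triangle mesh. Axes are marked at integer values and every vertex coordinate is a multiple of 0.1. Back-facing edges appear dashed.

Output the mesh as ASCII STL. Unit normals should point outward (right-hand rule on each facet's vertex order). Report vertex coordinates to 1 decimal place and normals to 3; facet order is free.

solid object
 facet normal -0.120 0.734 -0.669
  outer loop
   vertex 1.3 1.4 0.3
   vertex 0.4 1.8 0.9
   vertex 1.7 4.2 3.3
  endloop
 endfacet
 facet normal -0.427 -0.513 0.744
  outer loop
   vertex 1.0 1.3 0.9
   vertex 1.7 4.2 3.3
   vertex 0.4 1.8 0.9
  endloop
 endfacet
 facet normal -0.584 -0.701 -0.409
  outer loop
   vertex 1.0 1.3 0.9
   vertex 0.4 1.8 0.9
   vertex 1.3 1.4 0.3
  endloop
 endfacet
 facet normal -0.083 -0.976 -0.204
  outer loop
   vertex 1.0 1.3 0.9
   vertex 1.3 1.4 0.3
   vertex 4.6 1.1 0.4
  endloop
 endfacet
 facet normal 0.075 0.546 -0.835
  outer loop
   vertex 4.0 2.1 1.0
   vertex 4.6 1.1 0.4
   vertex 1.3 1.4 0.3
  endloop
 endfacet
 facet normal -0.013 0.732 -0.681
  outer loop
   vertex 4.0 2.1 1.0
   vertex 1.3 1.4 0.3
   vertex 1.7 4.2 3.3
  endloop
 endfacet
 facet normal 0.051 -0.747 0.663
  outer loop
   vertex 3.5 2.8 2.4
   vertex 1.0 1.3 0.9
   vertex 4.6 1.1 0.4
  endloop
 endfacet
 facet normal -0.094 -0.621 0.778
  outer loop
   vertex 3.5 2.8 2.4
   vertex 1.7 4.2 3.3
   vertex 1.0 1.3 0.9
  endloop
 endfacet
 facet normal 0.874 0.481 0.071
  outer loop
   vertex 3.5 2.8 2.4
   vertex 4.6 1.1 0.4
   vertex 4.0 2.1 1.0
  endloop
 endfacet
 facet normal 0.527 0.820 -0.222
  outer loop
   vertex 3.5 2.8 2.4
   vertex 4.0 2.1 1.0
   vertex 1.7 4.2 3.3
  endloop
 endfacet
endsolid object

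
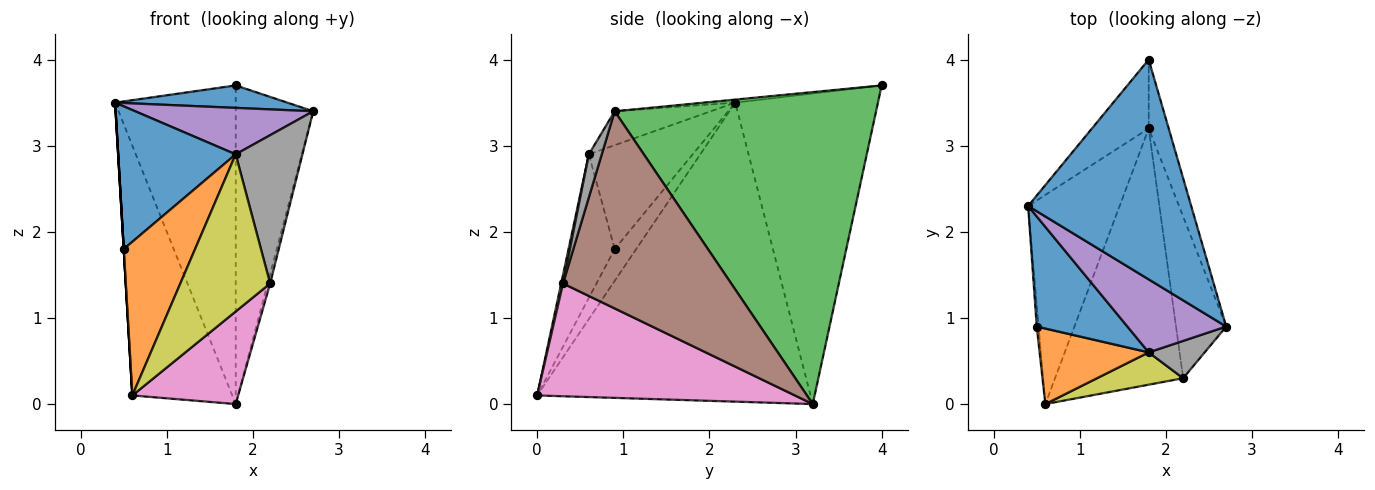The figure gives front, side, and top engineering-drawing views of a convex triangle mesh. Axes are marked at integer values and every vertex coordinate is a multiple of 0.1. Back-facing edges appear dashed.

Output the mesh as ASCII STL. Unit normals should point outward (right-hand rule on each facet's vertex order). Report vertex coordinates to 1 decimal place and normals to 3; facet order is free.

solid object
 facet normal -0.019 -0.102 0.995
  outer loop
   vertex 1.8 4.0 3.7
   vertex 0.4 2.3 3.5
   vertex 2.7 0.9 3.4
  endloop
 endfacet
 facet normal -0.756 0.639 -0.138
  outer loop
   vertex 1.8 3.2 0.0
   vertex 0.4 2.3 3.5
   vertex 1.8 4.0 3.7
  endloop
 endfacet
 facet normal 0.957 0.284 -0.061
  outer loop
   vertex 1.8 3.2 0.0
   vertex 1.8 4.0 3.7
   vertex 2.7 0.9 3.4
  endloop
 endfacet
 facet normal -0.903 0.330 -0.276
  outer loop
   vertex 0.6 0.0 0.1
   vertex 0.4 2.3 3.5
   vertex 1.8 3.2 0.0
  endloop
 endfacet
 facet normal -0.278 -0.515 0.810
  outer loop
   vertex 1.8 0.6 2.9
   vertex 2.7 0.9 3.4
   vertex 0.4 2.3 3.5
  endloop
 endfacet
 facet normal 0.969 0.015 -0.247
  outer loop
   vertex 2.2 0.3 1.4
   vertex 1.8 3.2 0.0
   vertex 2.7 0.9 3.4
  endloop
 endfacet
 facet normal 0.638 -0.262 -0.724
  outer loop
   vertex 2.2 0.3 1.4
   vertex 0.6 0.0 0.1
   vertex 1.8 3.2 0.0
  endloop
 endfacet
 facet normal 0.184 -0.953 0.240
  outer loop
   vertex 2.2 0.3 1.4
   vertex 2.7 0.9 3.4
   vertex 1.8 0.6 2.9
  endloop
 endfacet
 facet normal 0.020 -0.979 0.201
  outer loop
   vertex 2.2 0.3 1.4
   vertex 1.8 0.6 2.9
   vertex 0.6 0.0 0.1
  endloop
 endfacet
 facet normal -0.998 0.000 -0.059
  outer loop
   vertex 0.5 0.9 1.8
   vertex 0.4 2.3 3.5
   vertex 0.6 0.0 0.1
  endloop
 endfacet
 facet normal -0.573 -0.649 0.501
  outer loop
   vertex 0.5 0.9 1.8
   vertex 1.8 0.6 2.9
   vertex 0.4 2.3 3.5
  endloop
 endfacet
 facet normal -0.502 -0.776 0.381
  outer loop
   vertex 0.5 0.9 1.8
   vertex 0.6 0.0 0.1
   vertex 1.8 0.6 2.9
  endloop
 endfacet
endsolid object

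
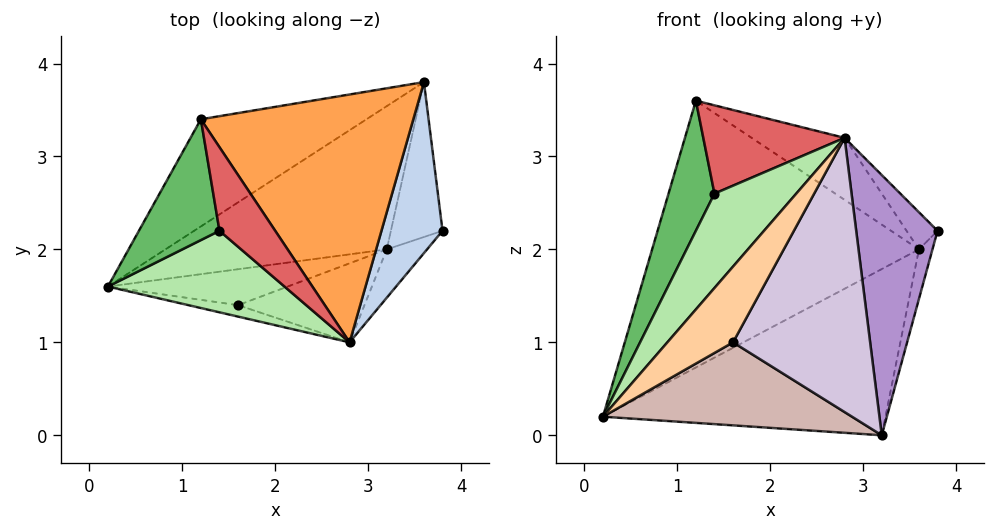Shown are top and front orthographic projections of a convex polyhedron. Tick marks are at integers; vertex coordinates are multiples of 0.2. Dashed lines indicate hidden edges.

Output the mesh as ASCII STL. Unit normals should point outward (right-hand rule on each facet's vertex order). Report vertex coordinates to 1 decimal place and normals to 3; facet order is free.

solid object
 facet normal -0.374 0.861 -0.346
  outer loop
   vertex 3.6 3.8 2.0
   vertex 0.2 1.6 0.2
   vertex 1.2 3.4 3.6
  endloop
 endfacet
 facet normal 0.586 0.172 0.792
  outer loop
   vertex 3.6 3.8 2.0
   vertex 2.8 1.0 3.2
   vertex 3.8 2.2 2.2
  endloop
 endfacet
 facet normal 0.518 0.207 0.830
  outer loop
   vertex 3.6 3.8 2.0
   vertex 1.2 3.4 3.6
   vertex 2.8 1.0 3.2
  endloop
 endfacet
 facet normal -0.056 -0.987 -0.149
  outer loop
   vertex 1.6 1.4 1.0
   vertex 2.8 1.0 3.2
   vertex 0.2 1.6 0.2
  endloop
 endfacet
 facet normal -0.705 -0.520 0.482
  outer loop
   vertex 1.4 2.2 2.6
   vertex 1.2 3.4 3.6
   vertex 0.2 1.6 0.2
  endloop
 endfacet
 facet normal -0.681 -0.555 0.479
  outer loop
   vertex 1.4 2.2 2.6
   vertex 0.2 1.6 0.2
   vertex 2.8 1.0 3.2
  endloop
 endfacet
 facet normal -0.676 -0.535 0.507
  outer loop
   vertex 1.4 2.2 2.6
   vertex 2.8 1.0 3.2
   vertex 1.2 3.4 3.6
  endloop
 endfacet
 facet normal 0.959 0.086 -0.269
  outer loop
   vertex 3.2 2.0 0.0
   vertex 3.6 3.8 2.0
   vertex 3.8 2.2 2.2
  endloop
 endfacet
 facet normal 0.706 -0.696 -0.129
  outer loop
   vertex 3.2 2.0 0.0
   vertex 3.8 2.2 2.2
   vertex 2.8 1.0 3.2
  endloop
 endfacet
 facet normal 0.184 -0.944 -0.272
  outer loop
   vertex 3.2 2.0 0.0
   vertex 2.8 1.0 3.2
   vertex 1.6 1.4 1.0
  endloop
 endfacet
 facet normal -0.143 0.750 -0.646
  outer loop
   vertex 3.2 2.0 0.0
   vertex 0.2 1.6 0.2
   vertex 3.6 3.8 2.0
  endloop
 endfacet
 facet normal 0.095 -0.914 -0.395
  outer loop
   vertex 3.2 2.0 0.0
   vertex 1.6 1.4 1.0
   vertex 0.2 1.6 0.2
  endloop
 endfacet
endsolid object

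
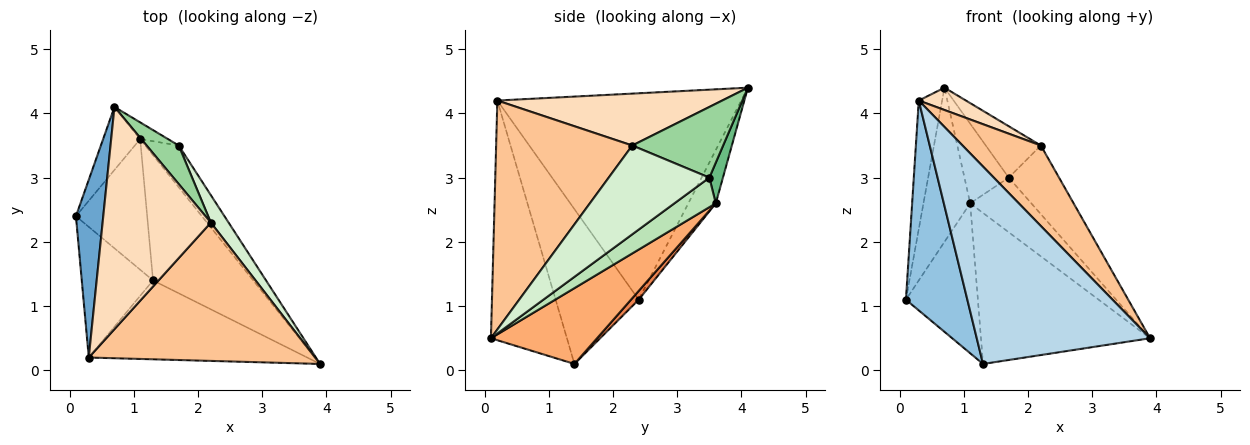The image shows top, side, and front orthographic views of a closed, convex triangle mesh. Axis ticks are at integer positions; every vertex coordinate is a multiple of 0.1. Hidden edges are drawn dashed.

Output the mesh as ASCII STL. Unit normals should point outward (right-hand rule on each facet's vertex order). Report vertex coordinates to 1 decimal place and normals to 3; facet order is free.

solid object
 facet normal -0.987 0.095 0.131
  outer loop
   vertex 0.3 0.2 4.2
   vertex 0.7 4.1 4.4
   vertex 0.1 2.4 1.1
  endloop
 endfacet
 facet normal -0.754 -0.558 -0.347
  outer loop
   vertex 0.3 0.2 4.2
   vertex 0.1 2.4 1.1
   vertex 1.3 1.4 0.1
  endloop
 endfacet
 facet normal -0.377 -0.860 -0.344
  outer loop
   vertex 0.3 0.2 4.2
   vertex 1.3 1.4 0.1
   vertex 3.9 0.1 0.5
  endloop
 endfacet
 facet normal -0.478 0.813 -0.332
  outer loop
   vertex 1.1 3.6 2.6
   vertex 0.1 2.4 1.1
   vertex 0.7 4.1 4.4
  endloop
 endfacet
 facet normal 0.081 0.751 -0.655
  outer loop
   vertex 1.1 3.6 2.6
   vertex 1.3 1.4 0.1
   vertex 0.1 2.4 1.1
  endloop
 endfacet
 facet normal 0.435 0.693 -0.575
  outer loop
   vertex 1.1 3.6 2.6
   vertex 3.9 0.1 0.5
   vertex 1.3 1.4 0.1
  endloop
 endfacet
 facet normal 0.658 -0.379 0.651
  outer loop
   vertex 2.2 2.3 3.5
   vertex 0.3 0.2 4.2
   vertex 3.9 0.1 0.5
  endloop
 endfacet
 facet normal 0.431 -0.090 0.898
  outer loop
   vertex 2.2 2.3 3.5
   vertex 0.7 4.1 4.4
   vertex 0.3 0.2 4.2
  endloop
 endfacet
 facet normal 0.287 0.937 -0.197
  outer loop
   vertex 1.7 3.5 3.0
   vertex 1.1 3.6 2.6
   vertex 0.7 4.1 4.4
  endloop
 endfacet
 facet normal 0.797 0.483 0.362
  outer loop
   vertex 1.7 3.5 3.0
   vertex 0.7 4.1 4.4
   vertex 2.2 2.3 3.5
  endloop
 endfacet
 facet normal 0.473 0.700 -0.535
  outer loop
   vertex 1.7 3.5 3.0
   vertex 3.9 0.1 0.5
   vertex 1.1 3.6 2.6
  endloop
 endfacet
 facet normal 0.880 0.440 0.176
  outer loop
   vertex 1.7 3.5 3.0
   vertex 2.2 2.3 3.5
   vertex 3.9 0.1 0.5
  endloop
 endfacet
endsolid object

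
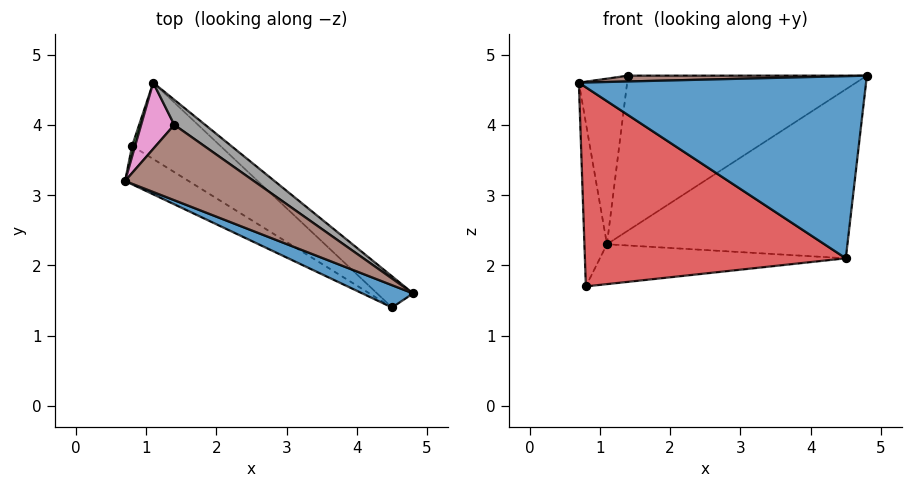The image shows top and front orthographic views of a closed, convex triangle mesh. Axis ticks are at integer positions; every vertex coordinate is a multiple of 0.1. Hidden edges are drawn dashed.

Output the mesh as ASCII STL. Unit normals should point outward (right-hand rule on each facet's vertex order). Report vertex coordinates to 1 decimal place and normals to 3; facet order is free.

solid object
 facet normal -0.364 -0.925 0.113
  outer loop
   vertex 4.5 1.4 2.1
   vertex 4.8 1.6 4.7
   vertex 0.7 3.2 4.6
  endloop
 endfacet
 facet normal 0.675 0.726 -0.134
  outer loop
   vertex 4.5 1.4 2.1
   vertex 1.1 4.6 2.3
   vertex 4.8 1.6 4.7
  endloop
 endfacet
 facet normal -0.952 0.304 0.020
  outer loop
   vertex 0.8 3.7 1.7
   vertex 0.7 3.2 4.6
   vertex 1.1 4.6 2.3
  endloop
 endfacet
 facet normal -0.508 -0.846 -0.163
  outer loop
   vertex 0.8 3.7 1.7
   vertex 4.5 1.4 2.1
   vertex 0.7 3.2 4.6
  endloop
 endfacet
 facet normal 0.358 0.432 -0.828
  outer loop
   vertex 0.8 3.7 1.7
   vertex 1.1 4.6 2.3
   vertex 4.5 1.4 2.1
  endloop
 endfacet
 facet normal -0.054 -0.077 0.996
  outer loop
   vertex 1.4 4.0 4.7
   vertex 0.7 3.2 4.6
   vertex 4.8 1.6 4.7
  endloop
 endfacet
 facet normal -0.744 0.620 0.248
  outer loop
   vertex 1.4 4.0 4.7
   vertex 1.1 4.6 2.3
   vertex 0.7 3.2 4.6
  endloop
 endfacet
 facet normal 0.572 0.810 0.131
  outer loop
   vertex 1.4 4.0 4.7
   vertex 4.8 1.6 4.7
   vertex 1.1 4.6 2.3
  endloop
 endfacet
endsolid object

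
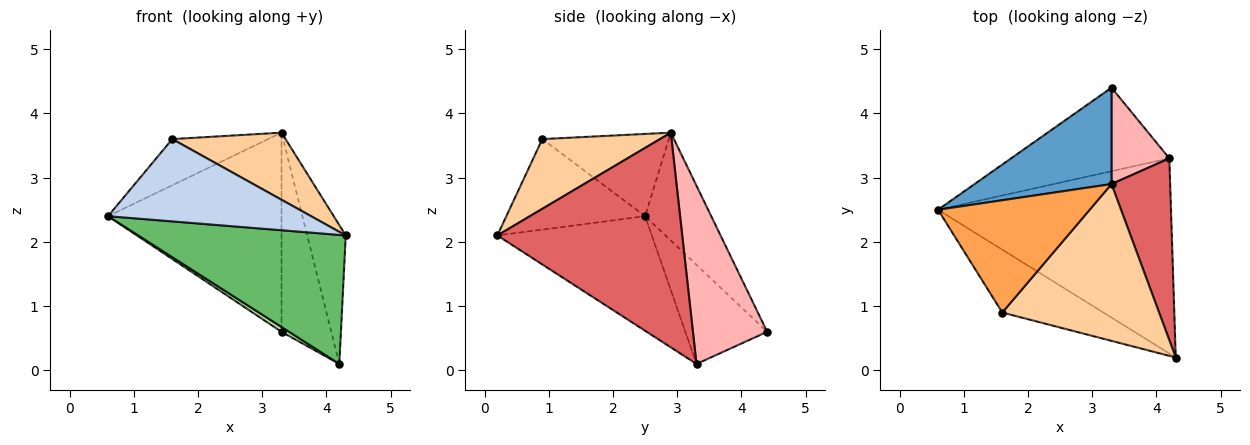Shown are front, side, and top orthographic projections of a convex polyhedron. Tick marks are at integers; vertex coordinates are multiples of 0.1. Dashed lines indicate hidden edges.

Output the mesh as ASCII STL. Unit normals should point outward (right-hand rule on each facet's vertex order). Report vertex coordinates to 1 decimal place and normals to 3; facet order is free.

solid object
 facet normal -0.325 0.851 0.412
  outer loop
   vertex 3.3 2.9 3.7
   vertex 3.3 4.4 0.6
   vertex 0.6 2.5 2.4
  endloop
 endfacet
 facet normal -0.477 -0.698 -0.533
  outer loop
   vertex 1.6 0.9 3.6
   vertex 0.6 2.5 2.4
   vertex 4.3 0.2 2.1
  endloop
 endfacet
 facet normal -0.448 0.340 0.827
  outer loop
   vertex 1.6 0.9 3.6
   vertex 3.3 2.9 3.7
   vertex 0.6 2.5 2.4
  endloop
 endfacet
 facet normal 0.378 -0.364 0.851
  outer loop
   vertex 1.6 0.9 3.6
   vertex 4.3 0.2 2.1
   vertex 3.3 2.9 3.7
  endloop
 endfacet
 facet normal -0.380 -0.510 -0.772
  outer loop
   vertex 4.2 3.3 0.1
   vertex 4.3 0.2 2.1
   vertex 0.6 2.5 2.4
  endloop
 endfacet
 facet normal -0.530 -0.049 -0.847
  outer loop
   vertex 4.2 3.3 0.1
   vertex 0.6 2.5 2.4
   vertex 3.3 4.4 0.6
  endloop
 endfacet
 facet normal 0.946 0.197 0.258
  outer loop
   vertex 4.2 3.3 0.1
   vertex 3.3 2.9 3.7
   vertex 4.3 0.2 2.1
  endloop
 endfacet
 facet normal 0.802 0.538 0.260
  outer loop
   vertex 4.2 3.3 0.1
   vertex 3.3 4.4 0.6
   vertex 3.3 2.9 3.7
  endloop
 endfacet
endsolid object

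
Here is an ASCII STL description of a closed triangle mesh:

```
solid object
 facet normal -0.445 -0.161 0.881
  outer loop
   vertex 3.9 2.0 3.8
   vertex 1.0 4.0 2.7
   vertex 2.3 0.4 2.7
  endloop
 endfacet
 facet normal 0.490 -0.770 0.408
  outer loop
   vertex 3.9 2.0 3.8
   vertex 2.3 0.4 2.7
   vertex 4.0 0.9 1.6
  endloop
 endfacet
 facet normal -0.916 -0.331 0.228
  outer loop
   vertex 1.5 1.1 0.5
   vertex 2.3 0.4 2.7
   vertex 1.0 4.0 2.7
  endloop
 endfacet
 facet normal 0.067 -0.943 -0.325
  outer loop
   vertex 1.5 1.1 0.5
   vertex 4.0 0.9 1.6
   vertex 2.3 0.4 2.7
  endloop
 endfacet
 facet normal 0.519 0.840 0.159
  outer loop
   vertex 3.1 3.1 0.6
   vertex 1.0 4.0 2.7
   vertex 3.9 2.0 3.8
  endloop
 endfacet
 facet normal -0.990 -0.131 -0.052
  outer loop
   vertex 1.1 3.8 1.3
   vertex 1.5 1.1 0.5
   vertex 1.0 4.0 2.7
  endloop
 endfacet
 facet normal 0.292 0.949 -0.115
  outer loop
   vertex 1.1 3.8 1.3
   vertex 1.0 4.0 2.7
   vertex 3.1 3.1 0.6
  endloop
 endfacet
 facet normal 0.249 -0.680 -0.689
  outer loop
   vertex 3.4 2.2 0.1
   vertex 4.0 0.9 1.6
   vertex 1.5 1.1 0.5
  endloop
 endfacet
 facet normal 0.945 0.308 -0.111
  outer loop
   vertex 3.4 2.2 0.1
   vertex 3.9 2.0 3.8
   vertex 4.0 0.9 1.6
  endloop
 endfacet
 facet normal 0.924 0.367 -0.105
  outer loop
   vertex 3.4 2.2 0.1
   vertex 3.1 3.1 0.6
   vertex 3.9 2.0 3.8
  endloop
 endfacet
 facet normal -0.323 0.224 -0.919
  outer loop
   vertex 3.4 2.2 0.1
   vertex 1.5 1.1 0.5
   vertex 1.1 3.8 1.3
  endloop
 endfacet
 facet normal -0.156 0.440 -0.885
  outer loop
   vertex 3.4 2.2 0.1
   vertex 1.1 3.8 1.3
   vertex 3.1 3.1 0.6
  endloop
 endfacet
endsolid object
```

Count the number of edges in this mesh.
18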